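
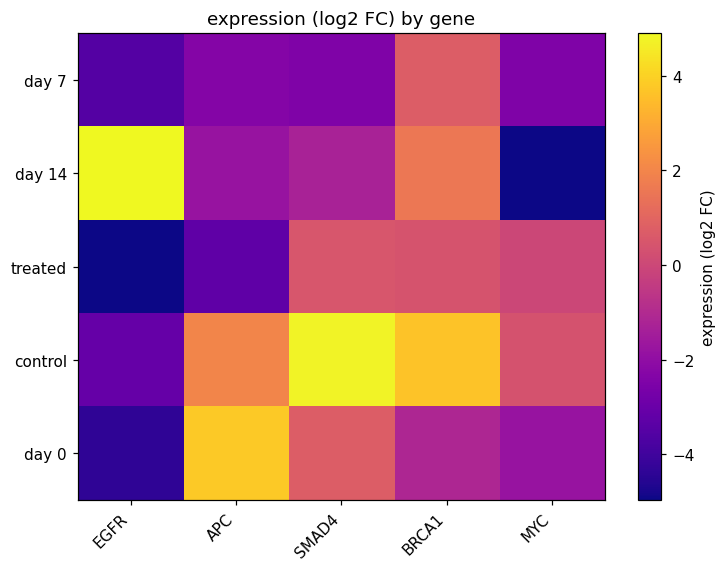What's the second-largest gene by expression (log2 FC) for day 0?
Top 3 for day 0: APC ≈ 4, SMAD4 ≈ 1, BRCA1 ≈ -1.

SMAD4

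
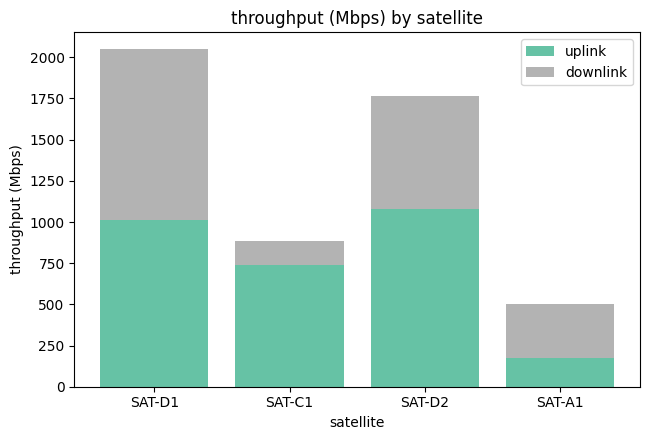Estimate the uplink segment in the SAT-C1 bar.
≈ 800

uplink top ≈ 800, bottom ≈ 0; segment ≈ 800.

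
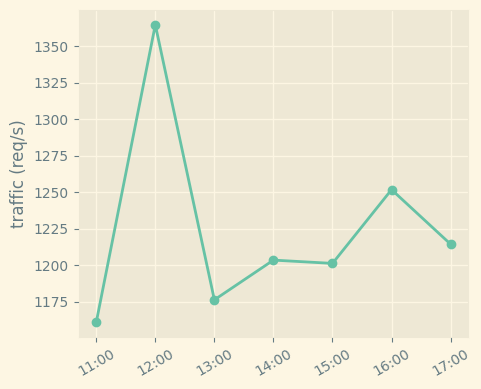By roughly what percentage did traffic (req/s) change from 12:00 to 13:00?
12:00 ≈ 1360, 13:00 ≈ 1180; (1180 − 1360) / 1360 ≈ -13.2%.

≈ -13.2%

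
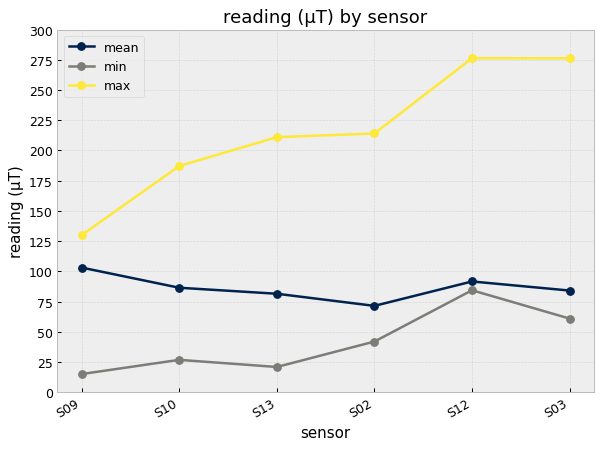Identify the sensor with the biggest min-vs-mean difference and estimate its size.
S09, ≈ 75 µT

S09: min ≈ 25, mean ≈ 100 → gap ≈ 75. Next-largest (S13) is only ≈ 50.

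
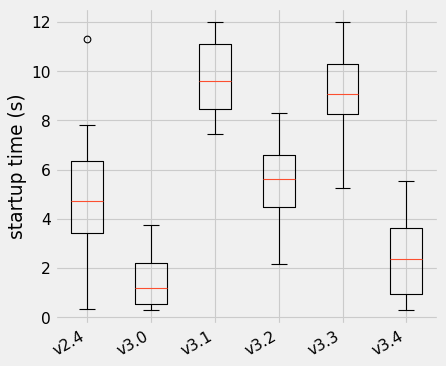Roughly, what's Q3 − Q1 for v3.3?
≈ 2

Q3 ≈ 10, Q1 ≈ 8; IQR ≈ 2.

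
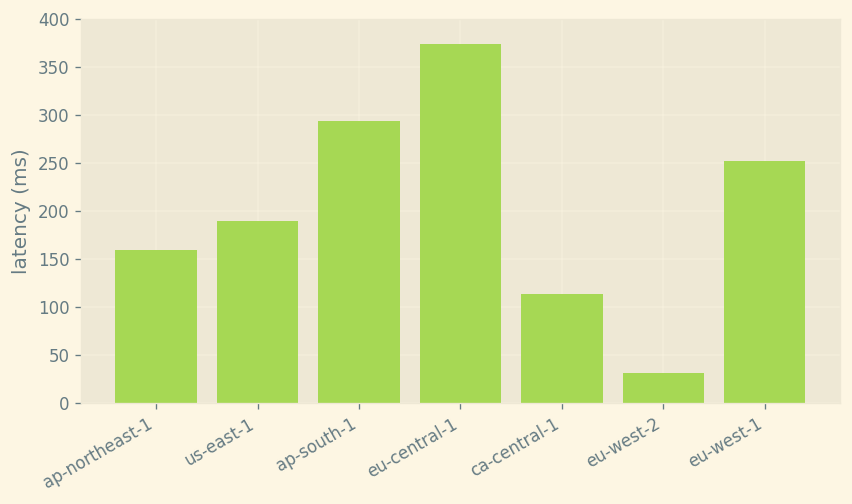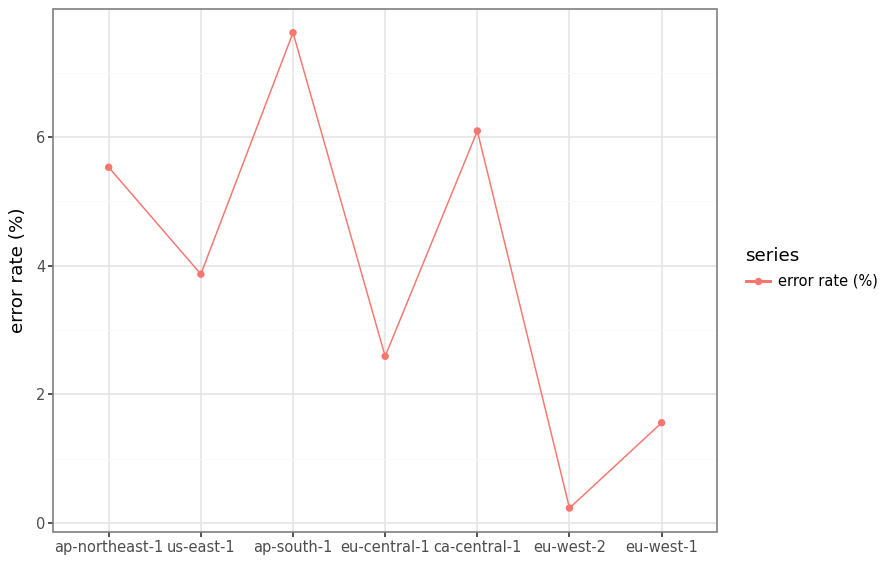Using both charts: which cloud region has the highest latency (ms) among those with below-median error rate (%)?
eu-central-1

Chart 2 median error rate (%) ≈ 4; below-median cloud regions: eu-central-1, eu-west-2, eu-west-1. Among those, eu-central-1 has the highest latency (ms) (≈ 350).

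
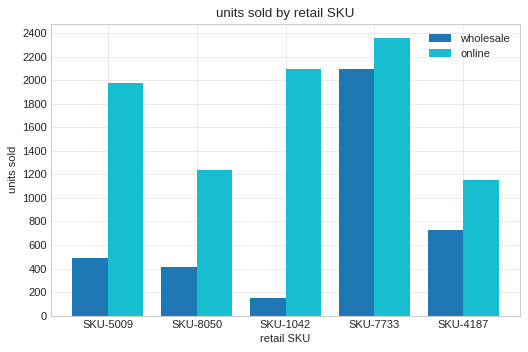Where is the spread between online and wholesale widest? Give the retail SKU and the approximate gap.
SKU-1042, ≈ 1800

SKU-1042: online ≈ 2000, wholesale ≈ 200 → gap ≈ 1800. Next-largest (SKU-5009) is only ≈ 1600.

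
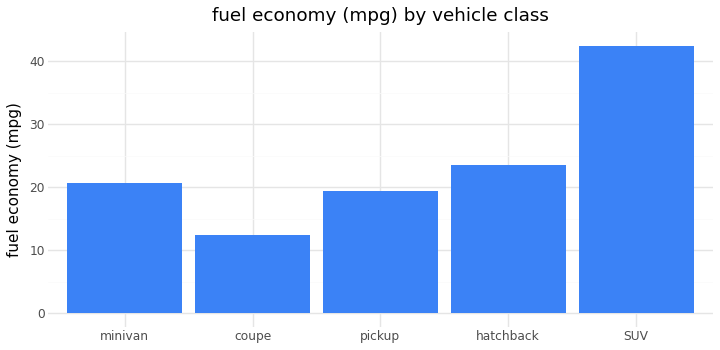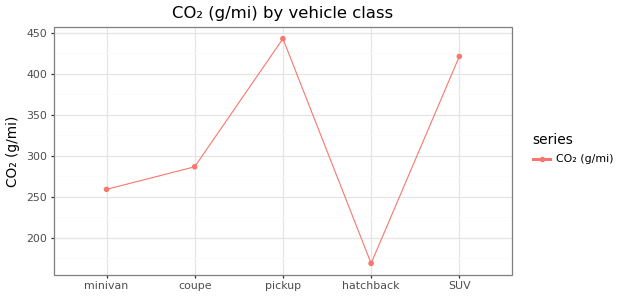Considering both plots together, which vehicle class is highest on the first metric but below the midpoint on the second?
hatchback

Chart 2 median CO₂ (g/mi) ≈ 300; below-median vehicle classes: minivan, hatchback. Among those, hatchback has the highest fuel economy (mpg) (≈ 25).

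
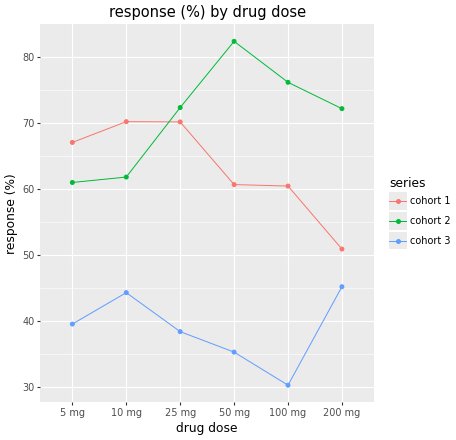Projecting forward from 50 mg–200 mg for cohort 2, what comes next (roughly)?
Last three: 80, 75, 70 → slope ≈ -5/step → next ≈ 65.

≈ 65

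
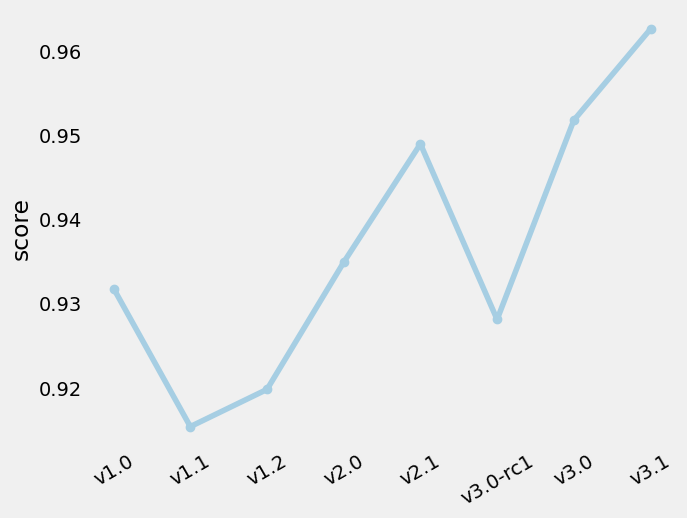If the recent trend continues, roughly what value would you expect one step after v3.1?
≈ 0.975

Last three: 0.93, 0.95, 0.96 → slope ≈ 0.015/step → next ≈ 0.975.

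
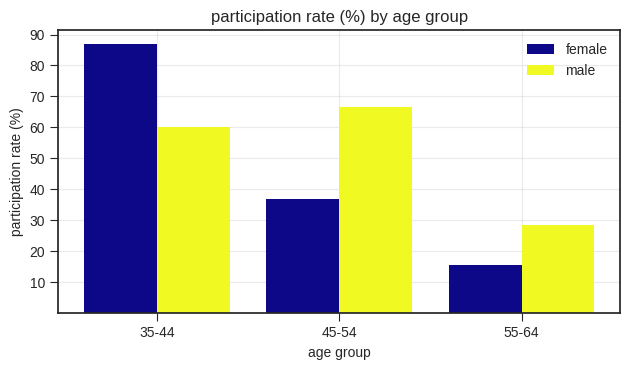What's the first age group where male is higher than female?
35-44: male ≈ 60 vs female ≈ 90 (not yet); 45-54: male ≈ 70 vs female ≈ 40 (first crossover).

45-54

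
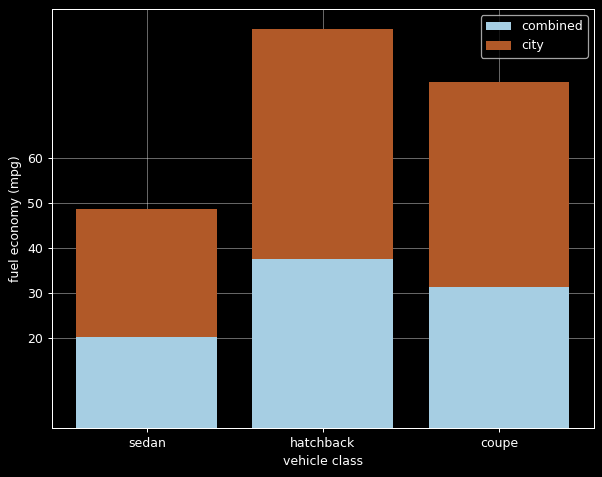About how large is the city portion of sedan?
city top ≈ 50, bottom ≈ 20; segment ≈ 30.

≈ 30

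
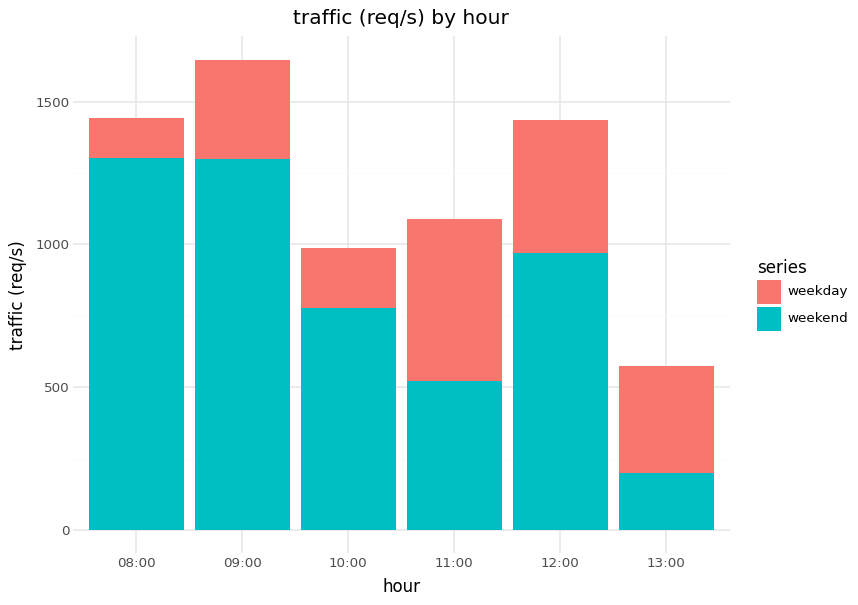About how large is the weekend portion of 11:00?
weekend top ≈ 600, bottom ≈ 0; segment ≈ 600.

≈ 600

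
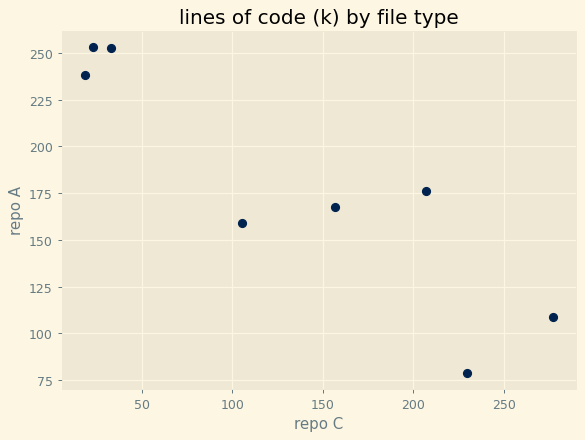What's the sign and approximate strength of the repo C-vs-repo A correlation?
Points are negatively correlated; strong (|r| ≈ 0.9).

negative, strong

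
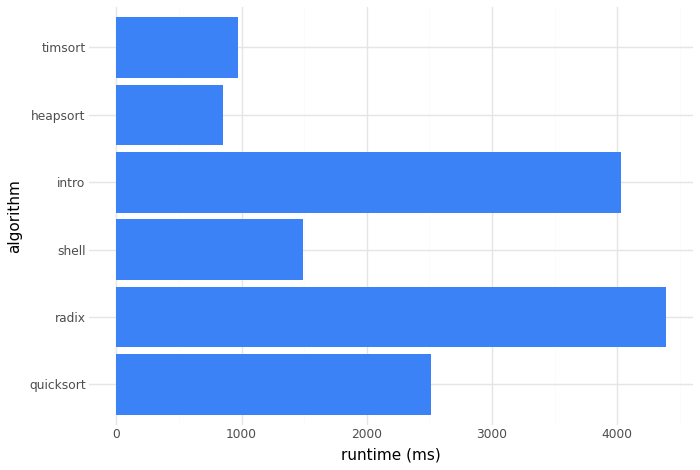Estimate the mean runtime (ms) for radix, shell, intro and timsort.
≈ 2750

(4500 + 1500 + 4000 + 1000) / 4 ≈ 2750.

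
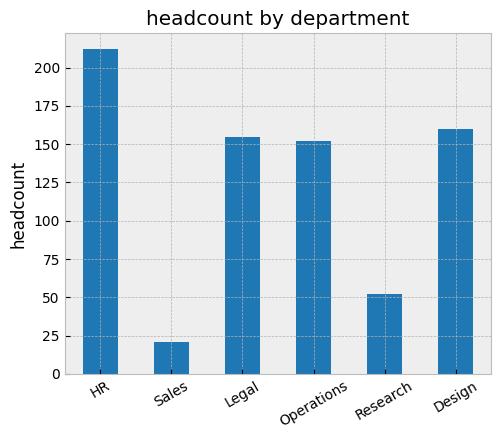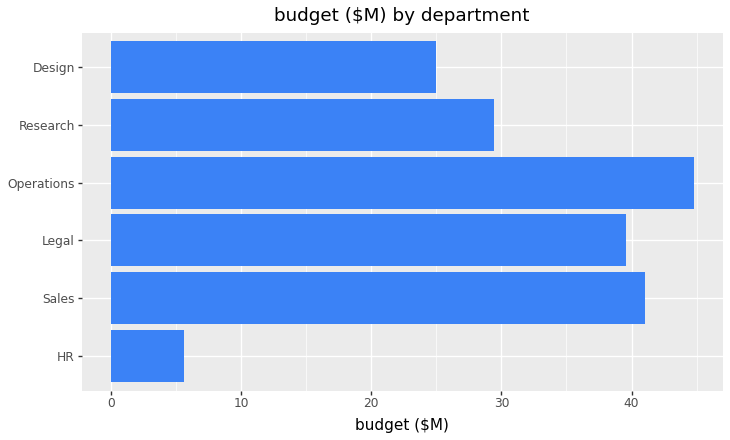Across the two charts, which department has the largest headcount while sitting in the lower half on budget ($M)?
Chart 2 median budget ($M) ≈ 35; below-median departments: HR, Research, Design. Among those, HR has the highest headcount (≈ 220).

HR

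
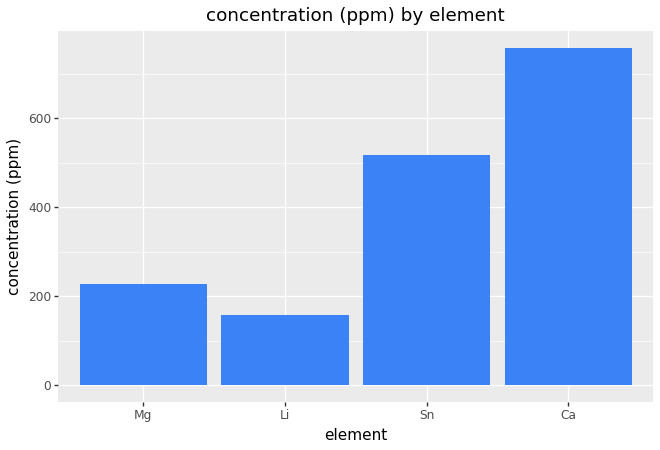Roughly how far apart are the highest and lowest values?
≈ 600

Max Ca ≈ 800, min Li ≈ 200; range ≈ 600.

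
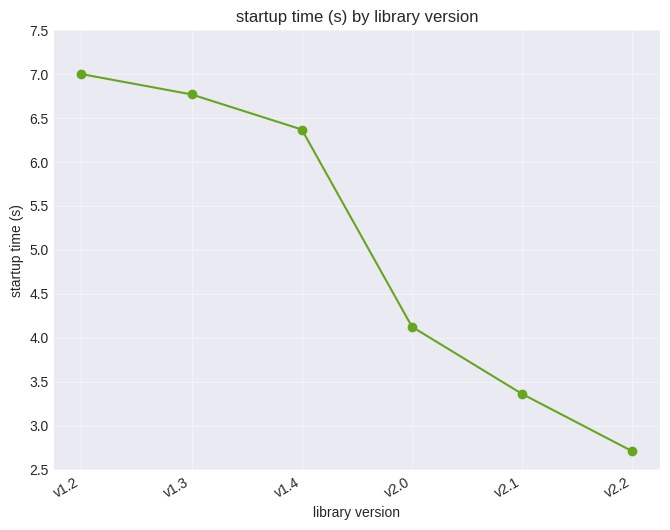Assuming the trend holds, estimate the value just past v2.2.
≈ 1.75

Last three: 4.0, 3.5, 2.5 → slope ≈ -0.75/step → next ≈ 1.75.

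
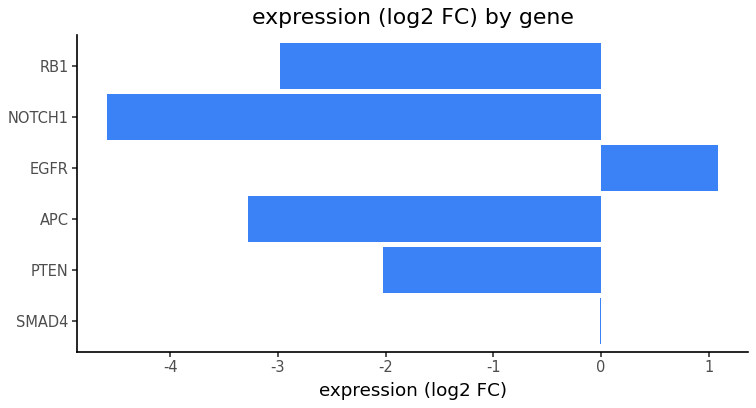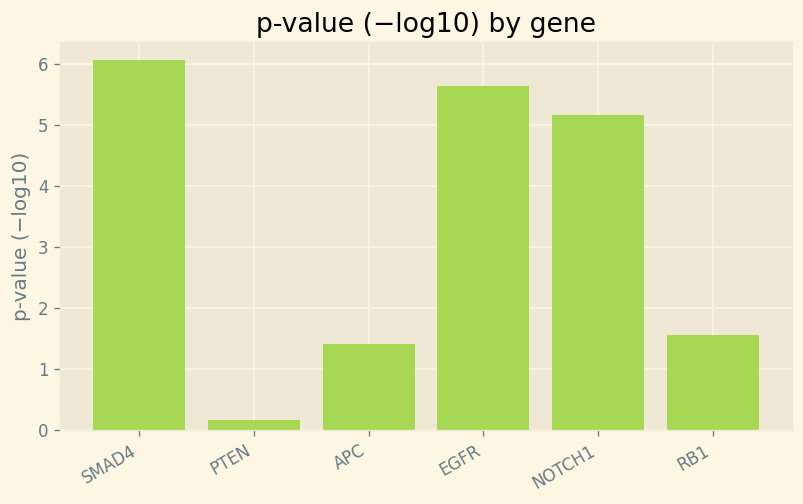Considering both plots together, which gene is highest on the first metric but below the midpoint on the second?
PTEN

Chart 2 median p-value (−log10) ≈ 3; below-median genes: PTEN, APC, RB1. Among those, PTEN has the highest expression (log2 FC) (≈ -2).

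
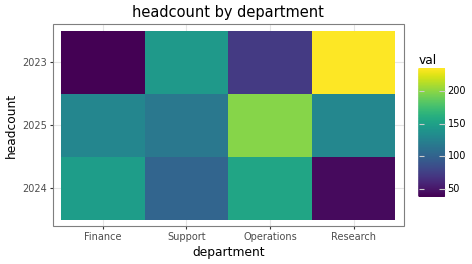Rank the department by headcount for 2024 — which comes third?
Top 4 for 2024: Operations ≈ 160, Finance ≈ 140, Support ≈ 100, Research ≈ 40.

Support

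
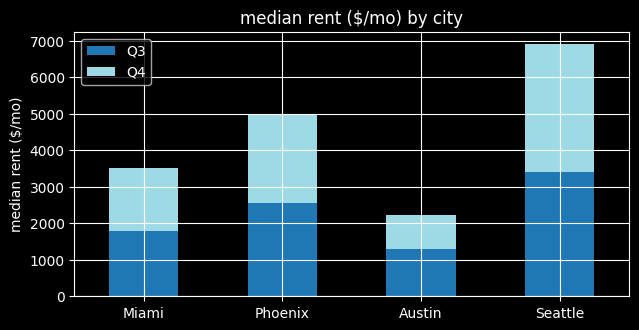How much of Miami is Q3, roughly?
≈ 2000

Q3 top ≈ 2000, bottom ≈ 0; segment ≈ 2000.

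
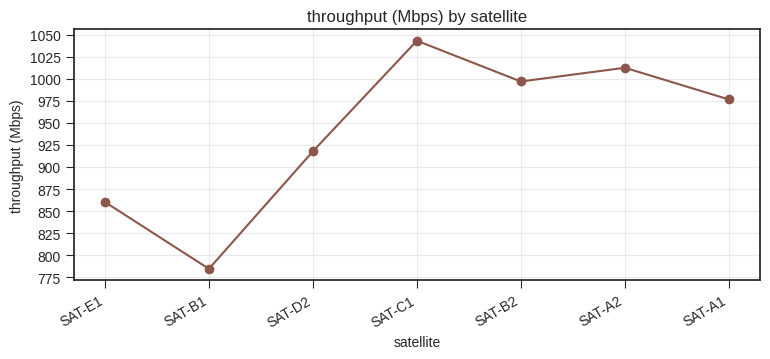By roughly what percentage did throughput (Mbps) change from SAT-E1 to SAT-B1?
SAT-E1 ≈ 850, SAT-B1 ≈ 775; (775 − 850) / 850 ≈ -8.8%.

≈ -8.8%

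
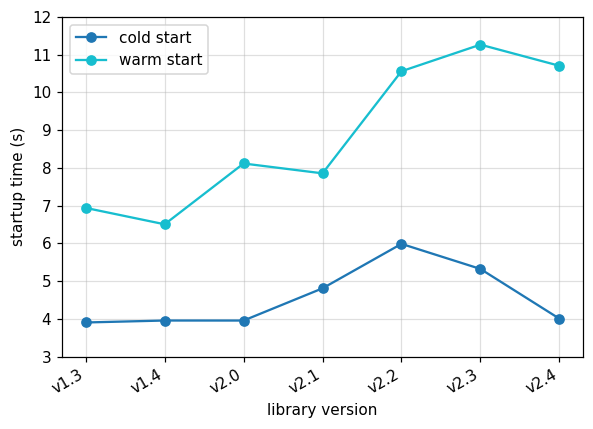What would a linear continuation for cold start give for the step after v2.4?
≈ 3

Last three: 6, 5, 4 → slope ≈ -1/step → next ≈ 3.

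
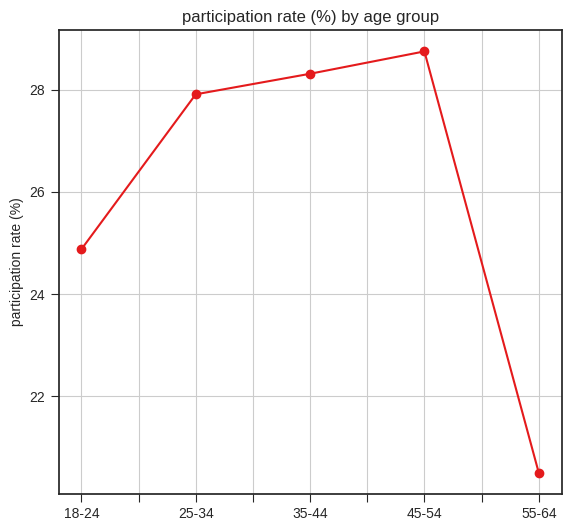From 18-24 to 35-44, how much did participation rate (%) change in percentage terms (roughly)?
18-24 ≈ 25, 35-44 ≈ 28; (28 − 25) / 25 ≈ +12%.

≈ +12%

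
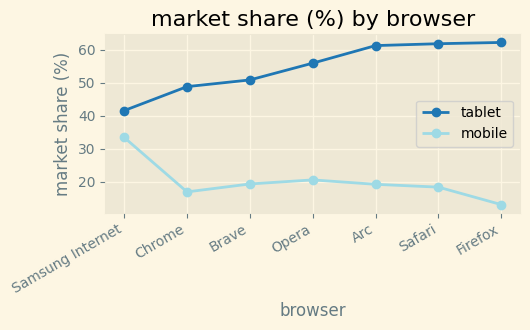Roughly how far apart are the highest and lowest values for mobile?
≈ 20

Max Samsung Internet ≈ 35, min Firefox ≈ 15; range ≈ 20.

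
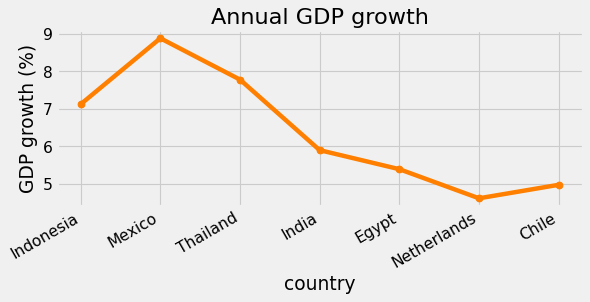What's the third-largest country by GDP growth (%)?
Indonesia

Top 4: Mexico ≈ 9.0, Thailand ≈ 8.0, Indonesia ≈ 7.0, India ≈ 6.0.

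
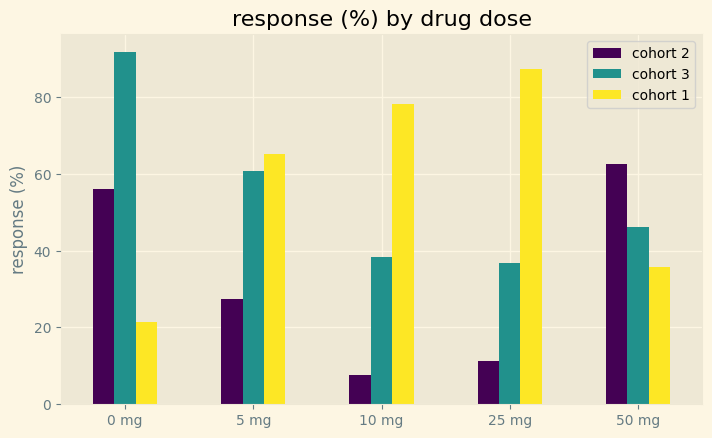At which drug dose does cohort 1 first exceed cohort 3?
0 mg: cohort 1 ≈ 20 vs cohort 3 ≈ 90 (not yet); 5 mg: cohort 1 ≈ 70 vs cohort 3 ≈ 60 (first crossover).

5 mg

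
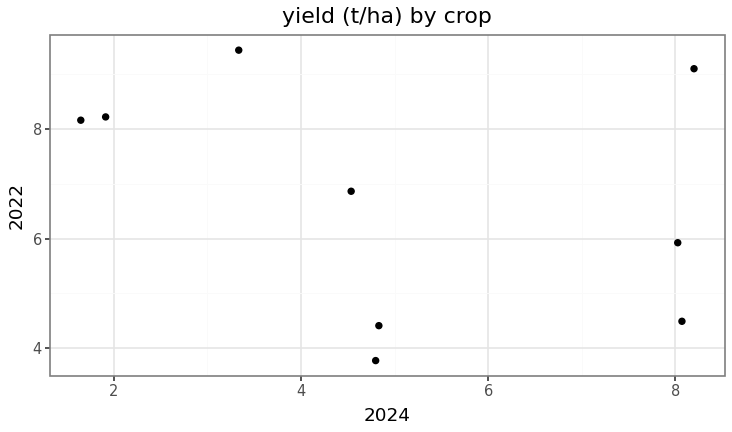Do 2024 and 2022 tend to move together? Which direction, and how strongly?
negative, weak

Points are negatively correlated; weak (|r| ≈ 0.3).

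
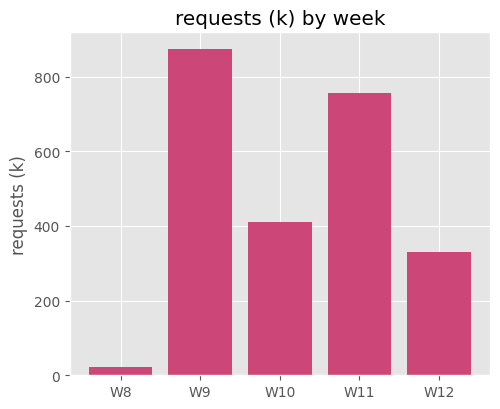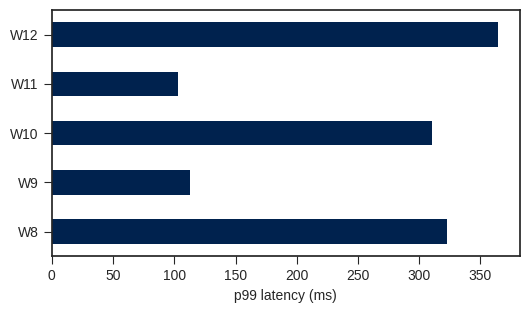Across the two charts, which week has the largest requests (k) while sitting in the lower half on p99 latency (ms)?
Chart 2 median p99 latency (ms) ≈ 300; below-median weeks: W9, W11. Among those, W9 has the highest requests (k) (≈ 900).

W9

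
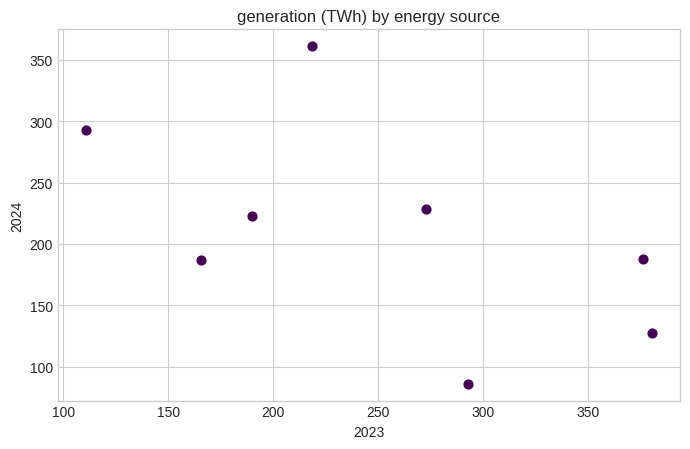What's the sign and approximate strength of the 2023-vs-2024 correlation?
negative, moderate

Points are negatively correlated; moderate (|r| ≈ 0.6).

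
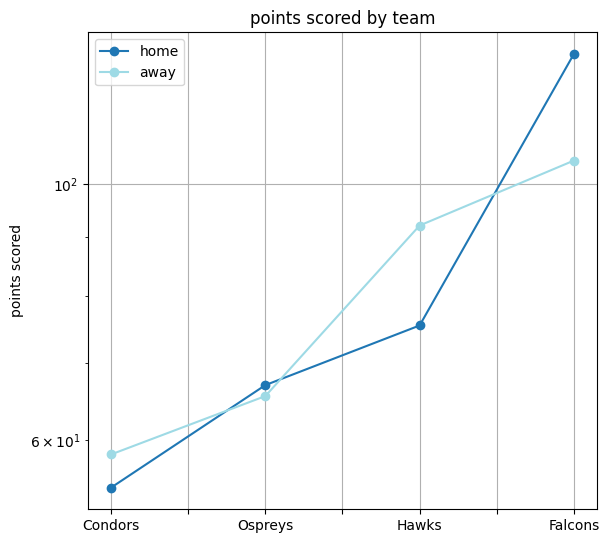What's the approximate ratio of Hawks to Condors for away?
Hawks ≈ 90, Condors ≈ 60; 90/60 ≈ 1.5.

≈ 1.5×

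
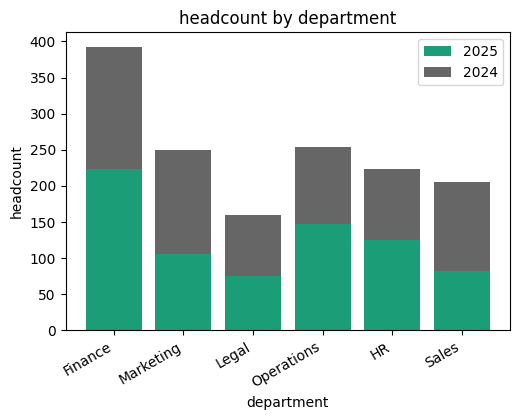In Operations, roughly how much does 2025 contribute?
2025 top ≈ 150, bottom ≈ 0; segment ≈ 150.

≈ 150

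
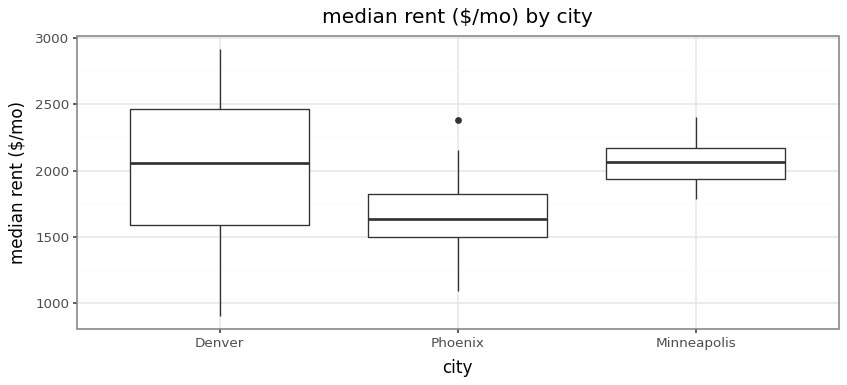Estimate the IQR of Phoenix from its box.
Q3 ≈ 1825, Q1 ≈ 1500; IQR ≈ 325.

≈ 325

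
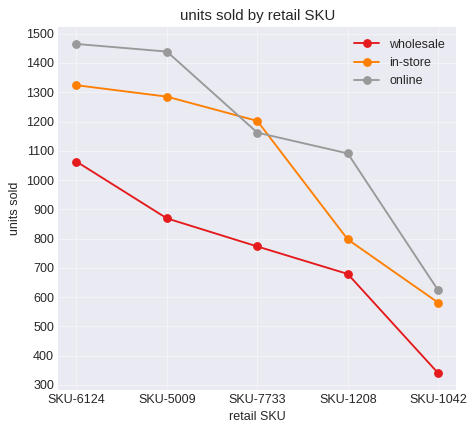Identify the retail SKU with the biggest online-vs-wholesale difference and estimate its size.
SKU-5009, ≈ 500

SKU-5009: online ≈ 1400, wholesale ≈ 900 → gap ≈ 500. Next-largest (SKU-1208) is only ≈ 400.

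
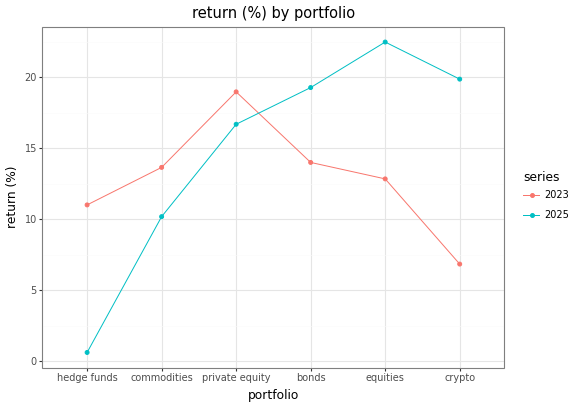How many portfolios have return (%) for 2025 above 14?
4

Above 14: private equity, bonds, equities, crypto.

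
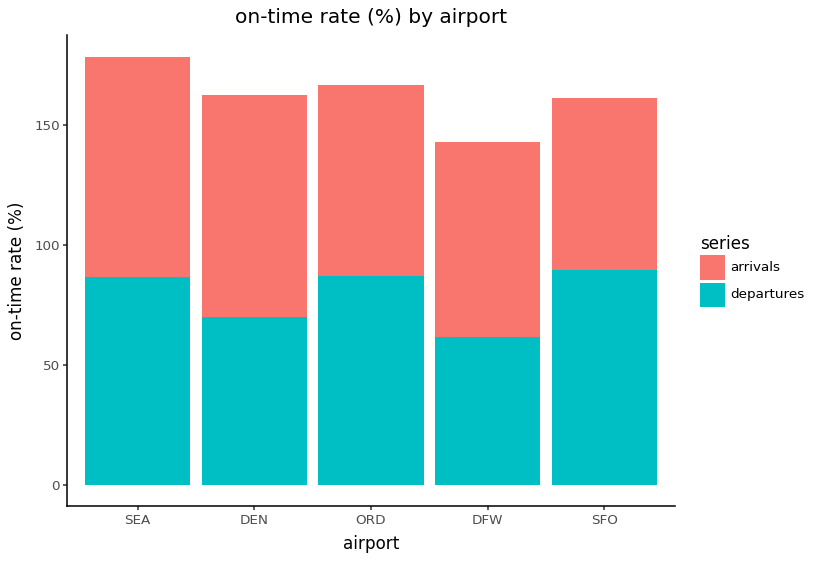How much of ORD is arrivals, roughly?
≈ 80

arrivals top ≈ 160, bottom ≈ 80; segment ≈ 80.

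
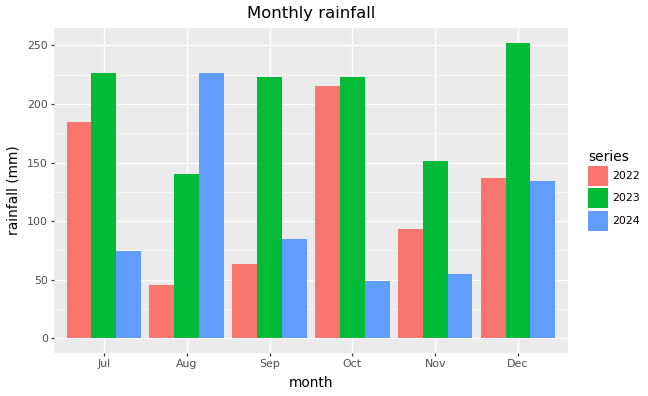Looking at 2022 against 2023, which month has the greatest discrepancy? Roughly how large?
Sep, ≈ 150 mm

Sep: 2022 ≈ 75, 2023 ≈ 225 → gap ≈ 150. Next-largest (Dec) is only ≈ 125.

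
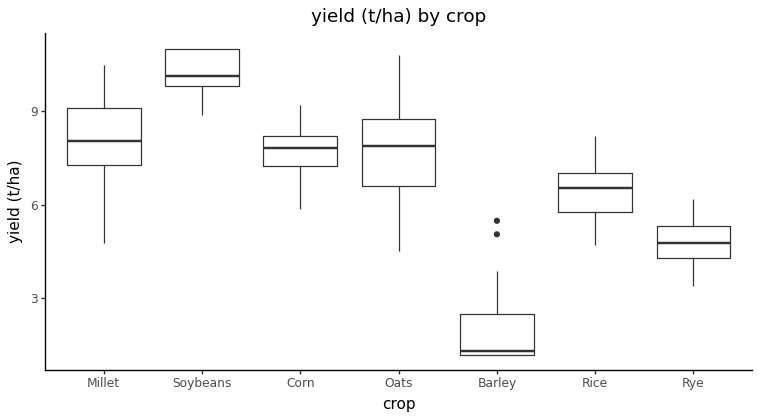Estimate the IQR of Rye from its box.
≈ 1

Q3 ≈ 5, Q1 ≈ 4; IQR ≈ 1.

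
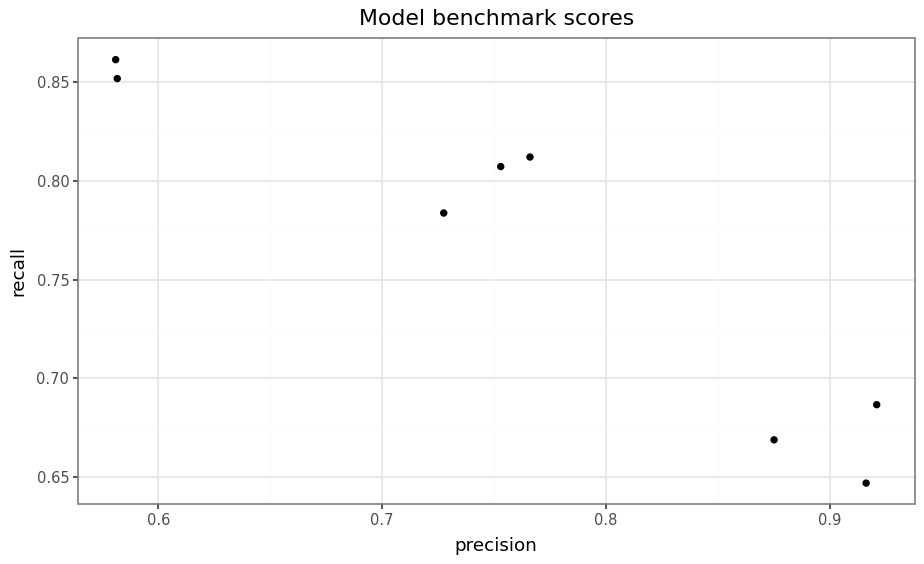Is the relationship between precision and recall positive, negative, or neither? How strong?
negative, strong

Points are negatively correlated; strong (|r| ≈ 0.9).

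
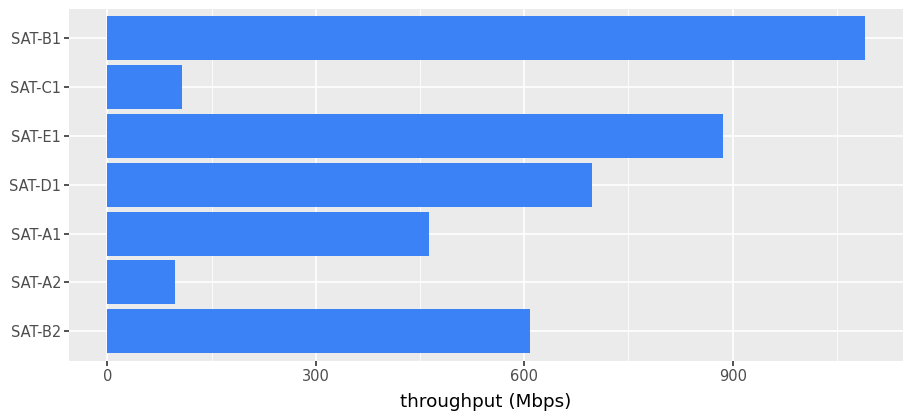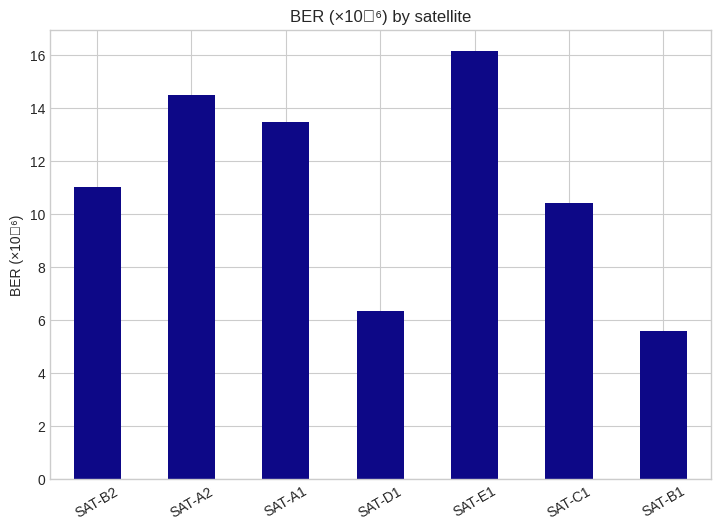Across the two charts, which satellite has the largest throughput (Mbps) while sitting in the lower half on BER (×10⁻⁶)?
Chart 2 median BER (×10⁻⁶) ≈ 12; below-median satellites: SAT-D1, SAT-C1, SAT-B1. Among those, SAT-B1 has the highest throughput (Mbps) (≈ 1100).

SAT-B1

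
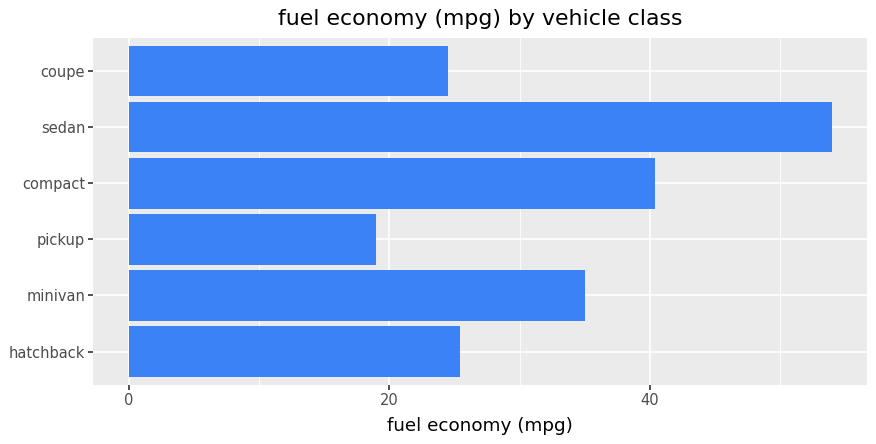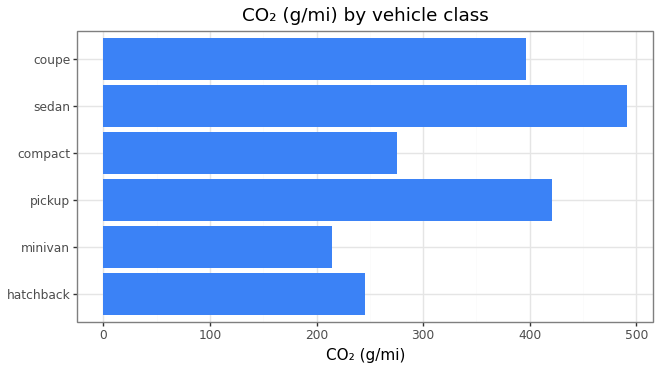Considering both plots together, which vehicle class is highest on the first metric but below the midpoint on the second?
compact

Chart 2 median CO₂ (g/mi) ≈ 350; below-median vehicle classes: hatchback, minivan, compact. Among those, compact has the highest fuel economy (mpg) (≈ 40).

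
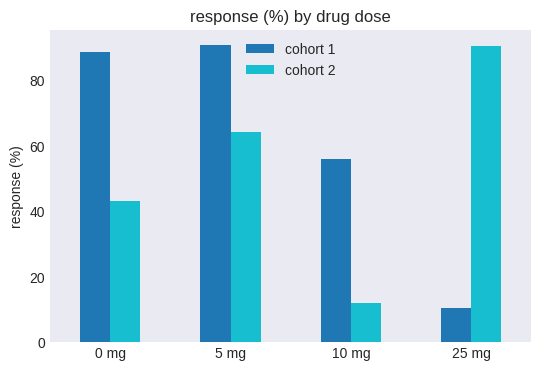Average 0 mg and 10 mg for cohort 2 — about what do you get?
≈ 25

(40 + 10) / 2 ≈ 25.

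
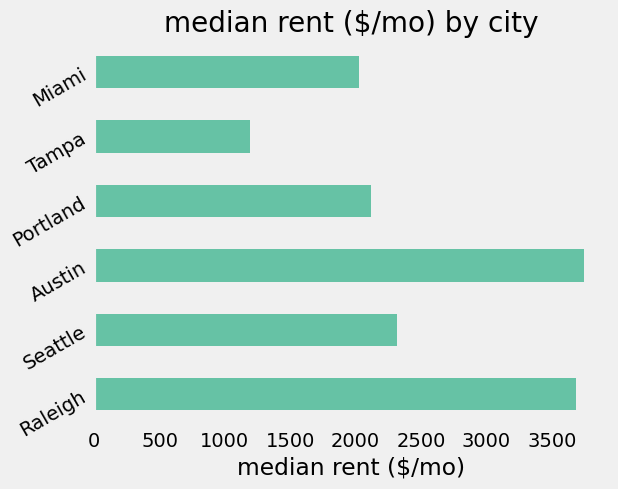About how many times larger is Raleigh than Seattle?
≈ 1.4×

Raleigh ≈ 3500, Seattle ≈ 2500; 3500/2500 ≈ 1.4.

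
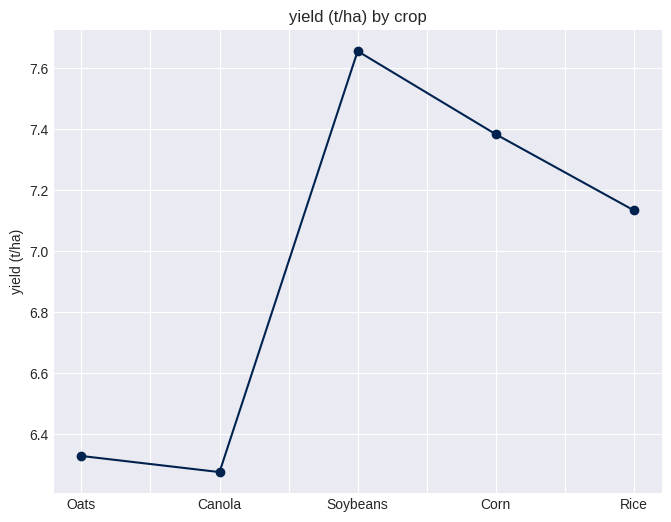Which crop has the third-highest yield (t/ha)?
Rice

Top 4: Soybeans ≈ 7.6, Corn ≈ 7.4, Rice ≈ 7.2, Oats ≈ 6.4.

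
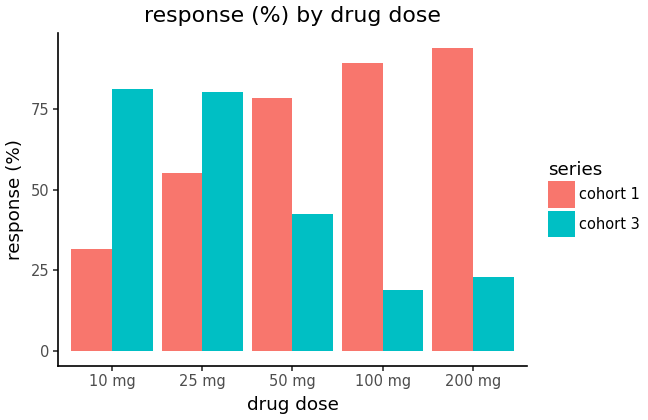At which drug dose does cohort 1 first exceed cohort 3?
50 mg

25 mg: cohort 1 ≈ 60 vs cohort 3 ≈ 80 (not yet); 50 mg: cohort 1 ≈ 80 vs cohort 3 ≈ 40 (first crossover).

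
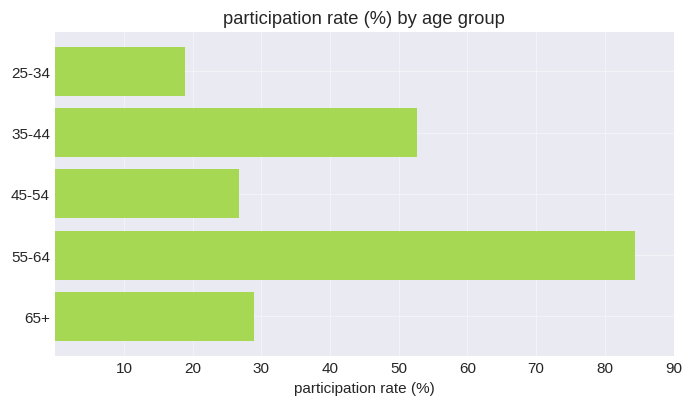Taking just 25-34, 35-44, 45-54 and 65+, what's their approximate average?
(20 + 50 + 30 + 30) / 4 ≈ 32.

≈ 32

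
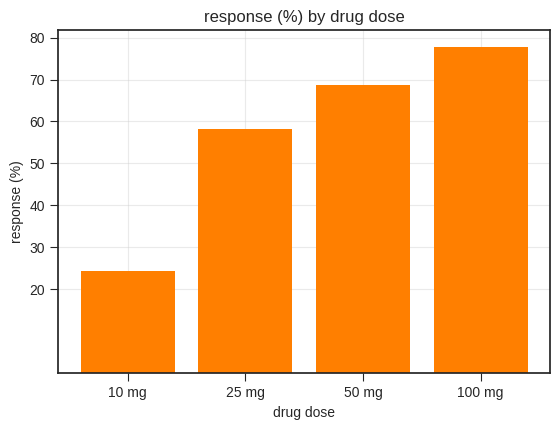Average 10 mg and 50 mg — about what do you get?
≈ 45

(20 + 70) / 2 ≈ 45.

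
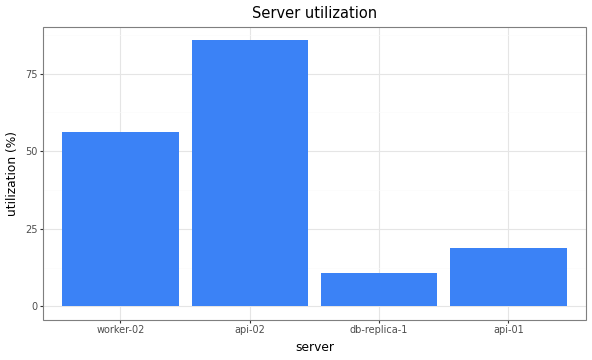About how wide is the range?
Max api-02 ≈ 90, min db-replica-1 ≈ 10; range ≈ 80.

≈ 80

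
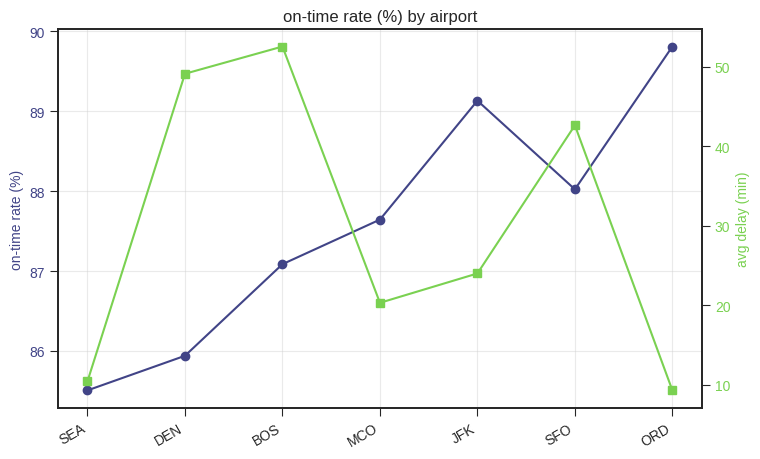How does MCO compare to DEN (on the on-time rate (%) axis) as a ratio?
≈ 1.02×

MCO ≈ 87.5, DEN ≈ 86.0; 87.5/86.0 ≈ 1.02.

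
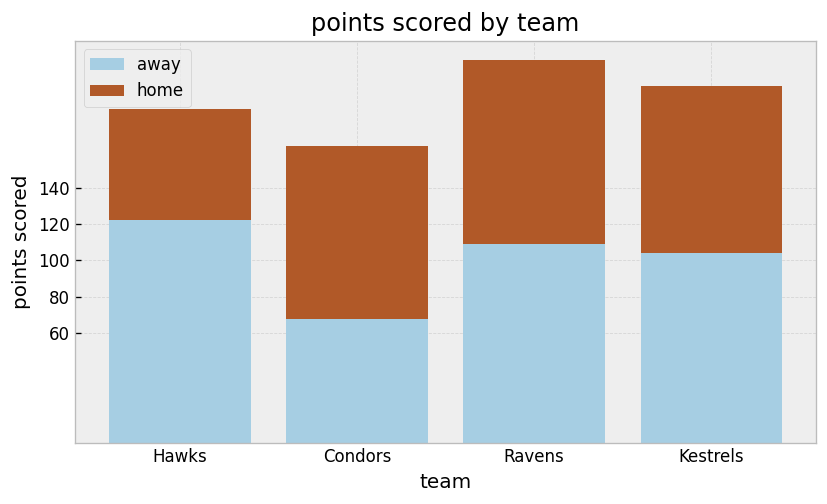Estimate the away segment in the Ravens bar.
≈ 100

away top ≈ 100, bottom ≈ 0; segment ≈ 100.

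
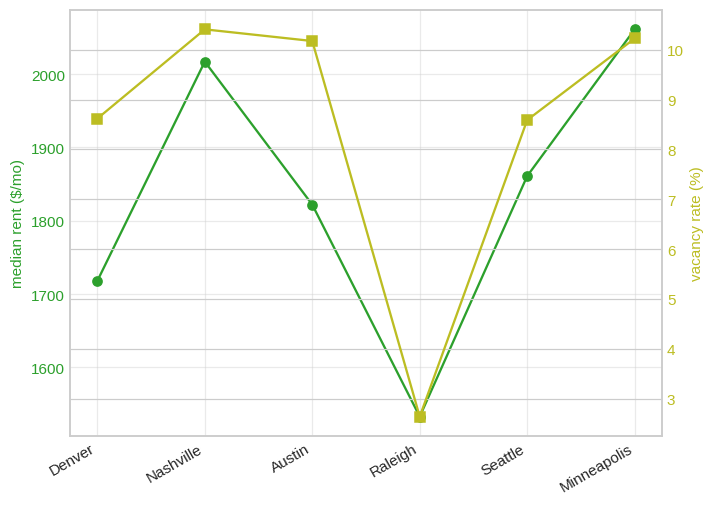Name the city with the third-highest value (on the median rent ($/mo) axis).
Seattle

Top 4 (on the median rent ($/mo) axis): Minneapolis ≈ 2050, Nashville ≈ 2000, Seattle ≈ 1850, Austin ≈ 1800.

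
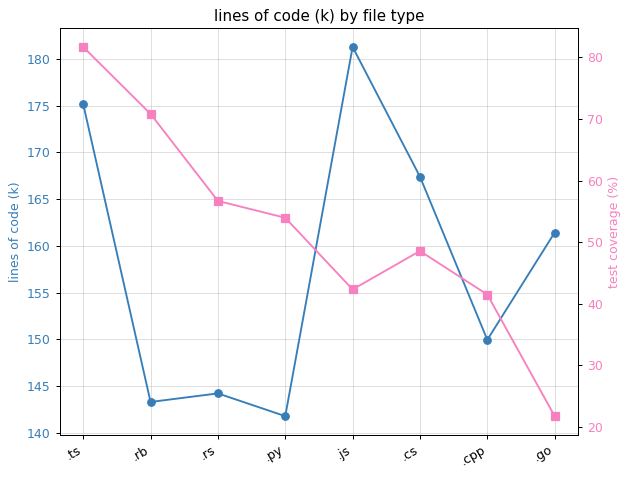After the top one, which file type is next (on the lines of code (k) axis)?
Top 3 (on the lines of code (k) axis): .js ≈ 180, .ts ≈ 175, .cs ≈ 165.

.ts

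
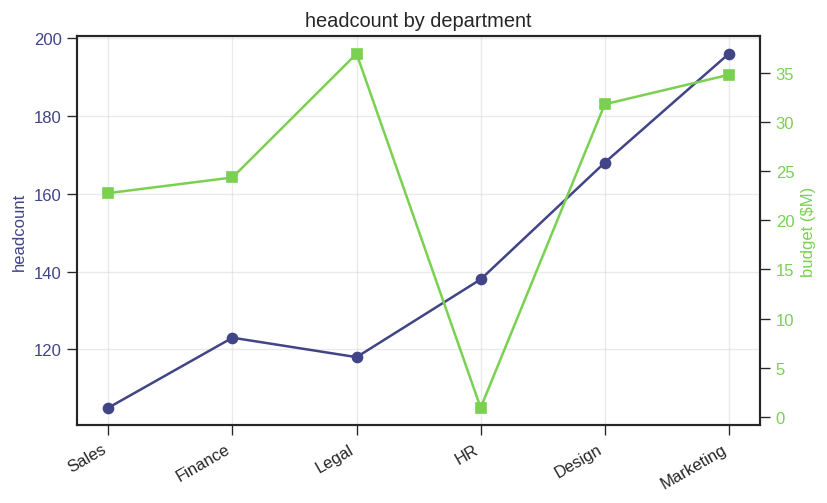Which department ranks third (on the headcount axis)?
Top 4 (on the headcount axis): Marketing ≈ 200, Design ≈ 170, HR ≈ 140, Finance ≈ 120.

HR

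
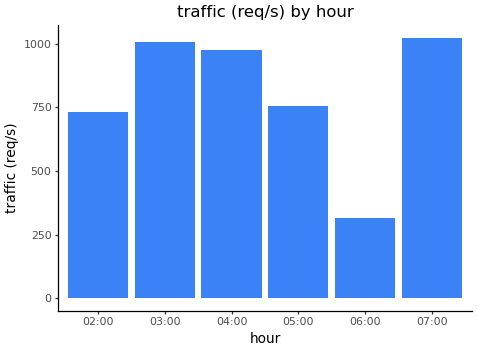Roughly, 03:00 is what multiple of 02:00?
≈ 1.43×

03:00 ≈ 1000, 02:00 ≈ 700; 1000/700 ≈ 1.43.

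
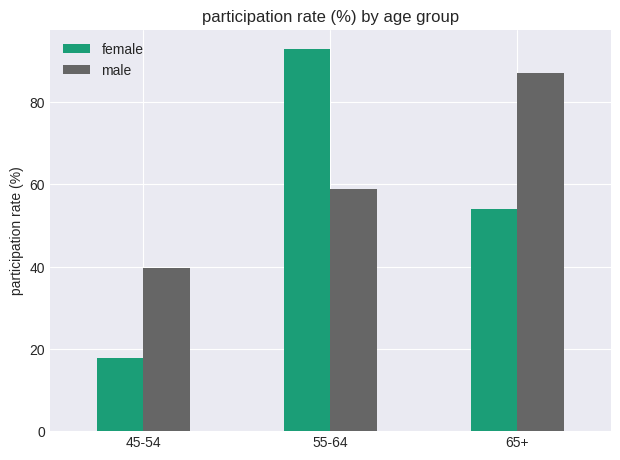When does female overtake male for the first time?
45-54: female ≈ 20 vs male ≈ 40 (not yet); 55-64: female ≈ 90 vs male ≈ 60 (first crossover).

55-64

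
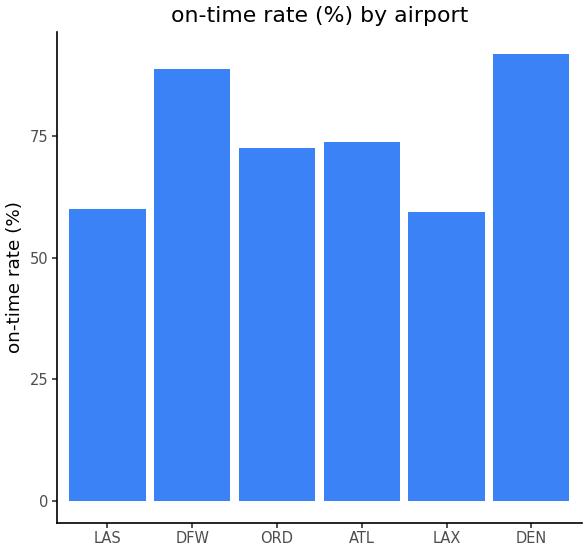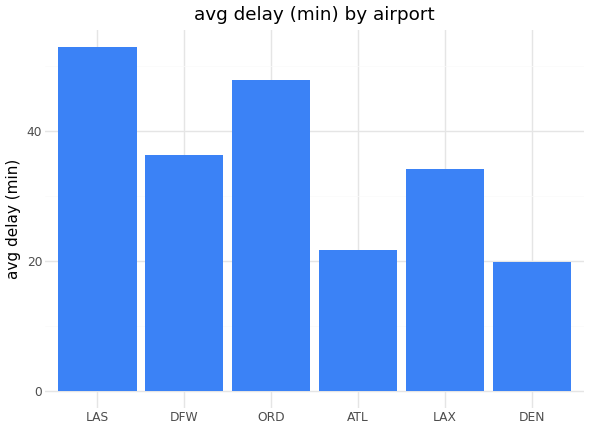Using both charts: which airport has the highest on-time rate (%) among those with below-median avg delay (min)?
Chart 2 median avg delay (min) ≈ 35; below-median airports: ATL, LAX, DEN. Among those, DEN has the highest on-time rate (%) (≈ 90).

DEN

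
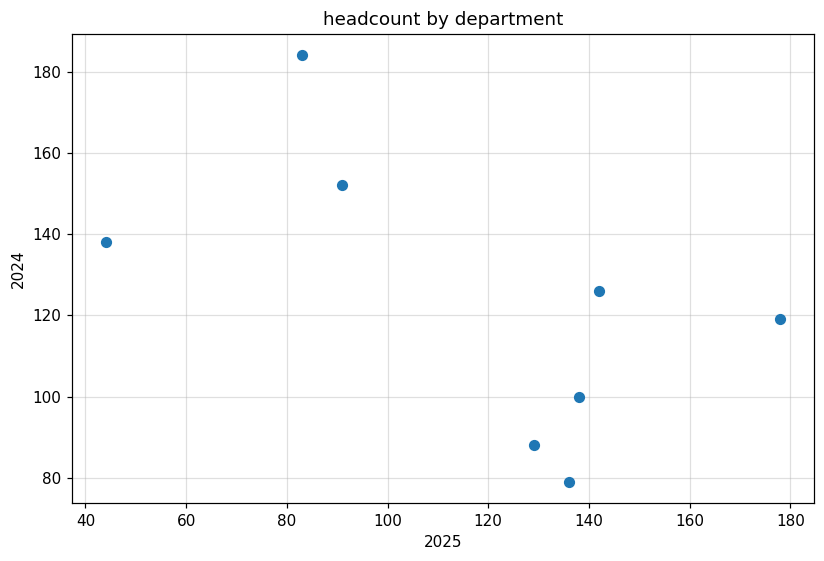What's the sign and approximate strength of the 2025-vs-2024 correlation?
negative, moderate

Points are negatively correlated; moderate (|r| ≈ 0.6).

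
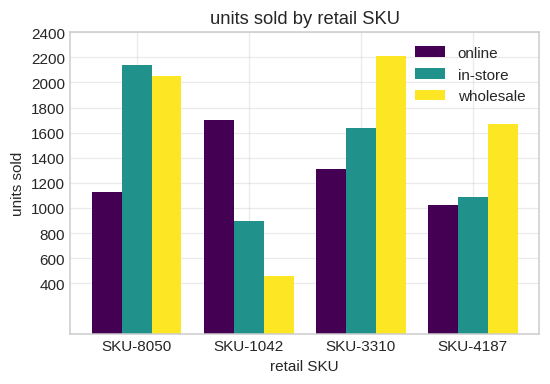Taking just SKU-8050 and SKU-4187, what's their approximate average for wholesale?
(2000 + 1600) / 2 ≈ 1800.

≈ 1800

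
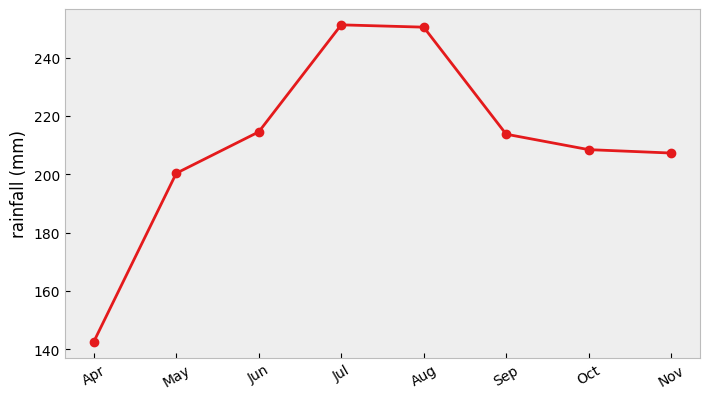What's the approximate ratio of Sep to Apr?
≈ 1.5×

Sep ≈ 210, Apr ≈ 140; 210/140 ≈ 1.5.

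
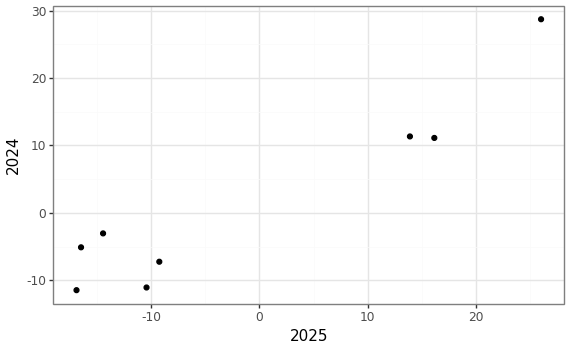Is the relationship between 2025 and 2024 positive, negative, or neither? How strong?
positive, strong

Points are positively correlated; strong (|r| ≈ 0.9).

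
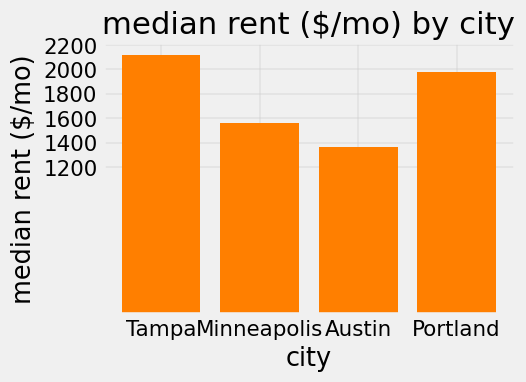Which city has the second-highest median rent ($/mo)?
Portland

Top 3: Tampa ≈ 2200, Portland ≈ 2000, Minneapolis ≈ 1600.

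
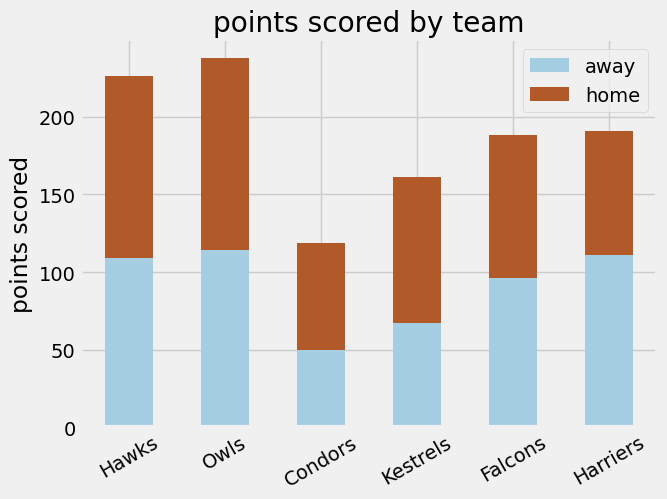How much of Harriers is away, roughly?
≈ 120

away top ≈ 120, bottom ≈ 0; segment ≈ 120.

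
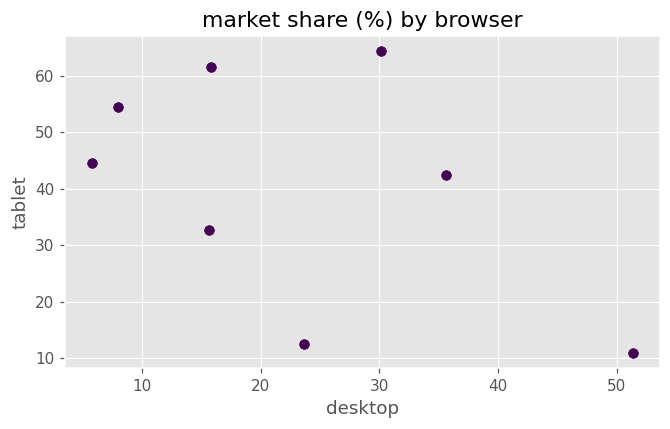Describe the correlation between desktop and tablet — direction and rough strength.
Points are negatively correlated; moderate (|r| ≈ 0.5).

negative, moderate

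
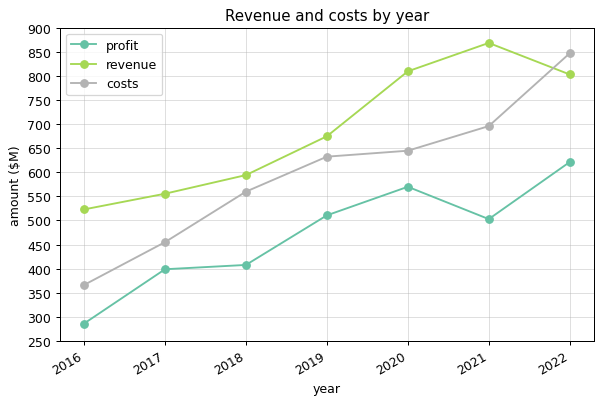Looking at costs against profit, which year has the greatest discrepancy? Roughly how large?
2022: costs ≈ 850, profit ≈ 600 → gap ≈ 250. Next-largest (2021) is only ≈ 200.

2022, ≈ 250 $M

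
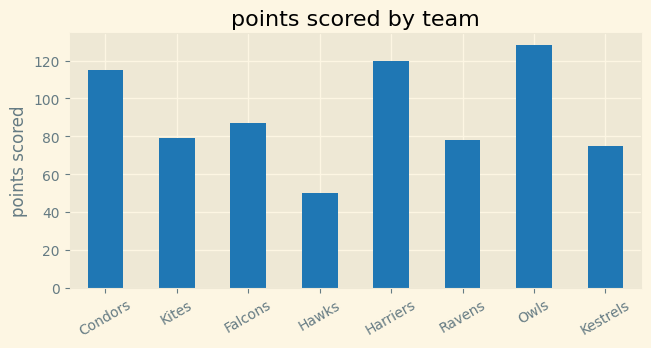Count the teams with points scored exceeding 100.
Above 100: Condors, Harriers, Owls.

3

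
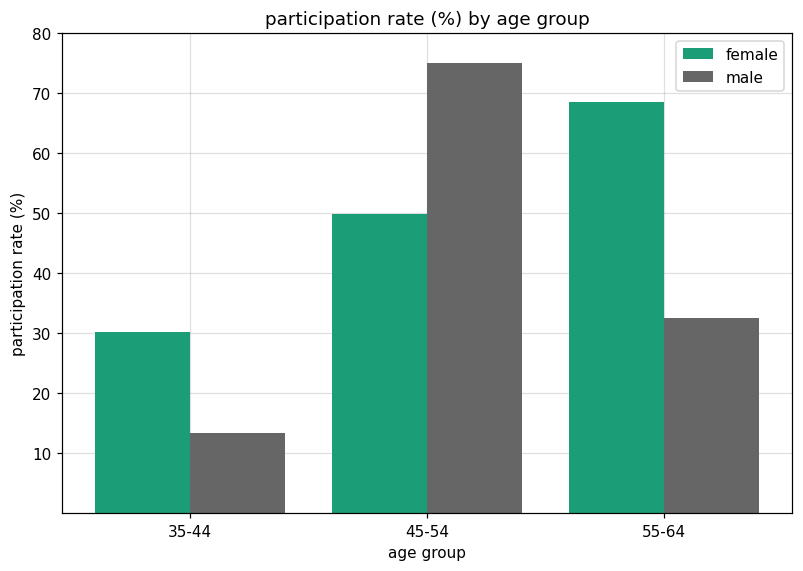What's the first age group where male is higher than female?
45-54

35-44: male ≈ 10 vs female ≈ 30 (not yet); 45-54: male ≈ 70 vs female ≈ 50 (first crossover).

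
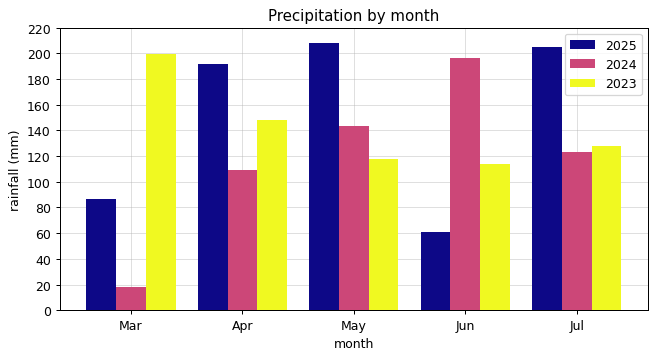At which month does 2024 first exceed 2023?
Apr: 2024 ≈ 100 vs 2023 ≈ 140 (not yet); May: 2024 ≈ 140 vs 2023 ≈ 120 (first crossover).

May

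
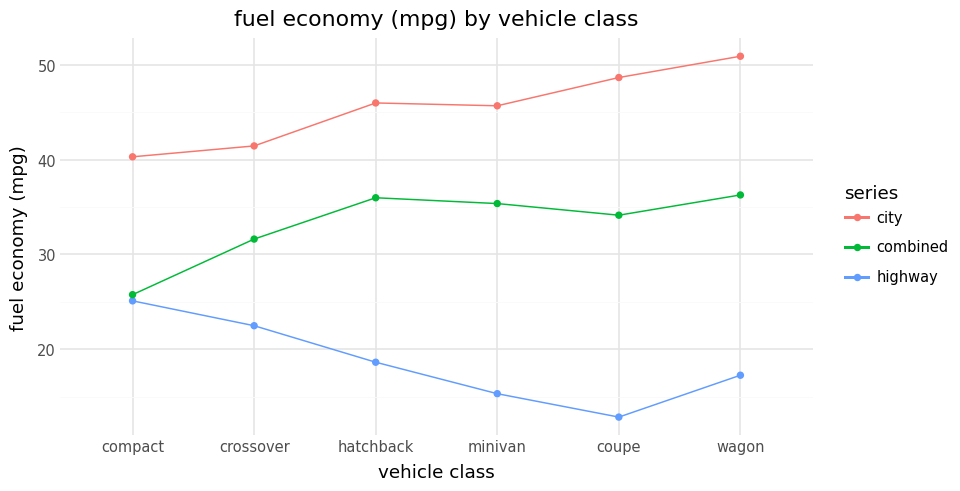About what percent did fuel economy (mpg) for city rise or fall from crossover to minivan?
crossover ≈ 40, minivan ≈ 45; (45 − 40) / 40 ≈ +12.5%.

≈ +12.5%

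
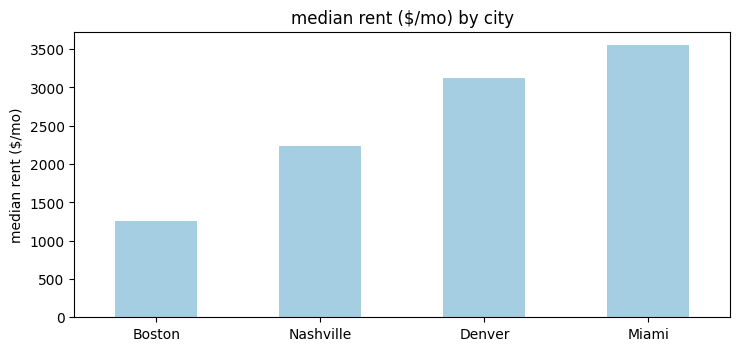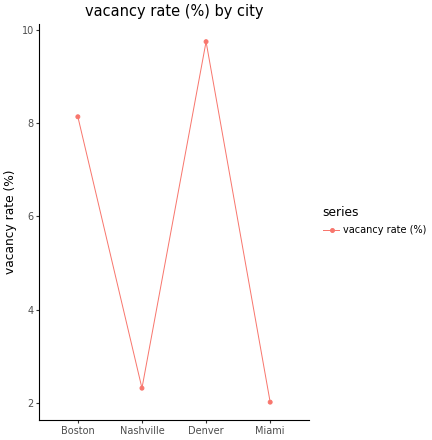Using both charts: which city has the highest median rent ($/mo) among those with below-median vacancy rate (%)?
Miami

Chart 2 median vacancy rate (%) ≈ 5; below-median cities: Nashville, Miami. Among those, Miami has the highest median rent ($/mo) (≈ 3500).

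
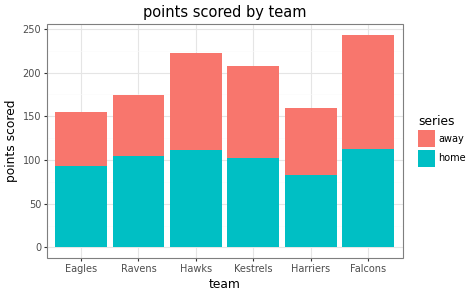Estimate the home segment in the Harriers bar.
home top ≈ 75, bottom ≈ 0; segment ≈ 75.

≈ 75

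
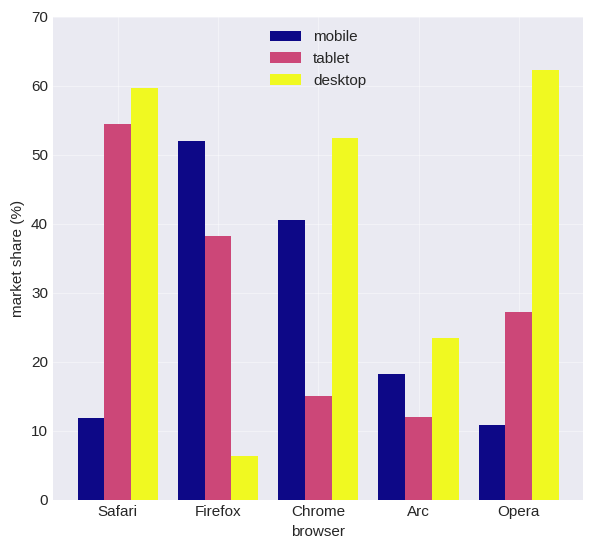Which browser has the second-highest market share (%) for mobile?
Top 3 for mobile: Firefox ≈ 50, Chrome ≈ 40, Arc ≈ 20.

Chrome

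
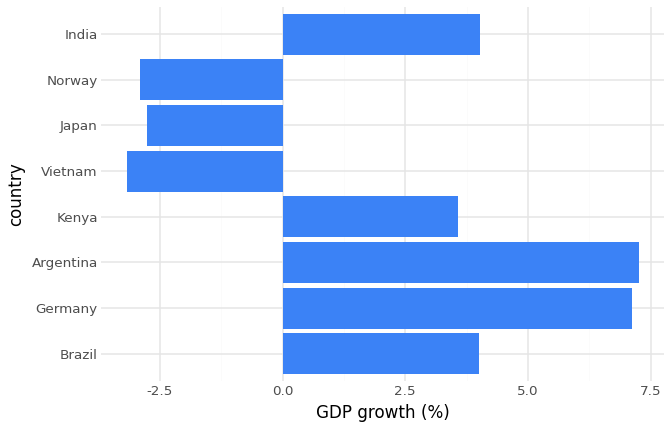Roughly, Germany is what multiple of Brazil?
≈ 1.75×

Germany ≈ 7, Brazil ≈ 4; 7/4 ≈ 1.75.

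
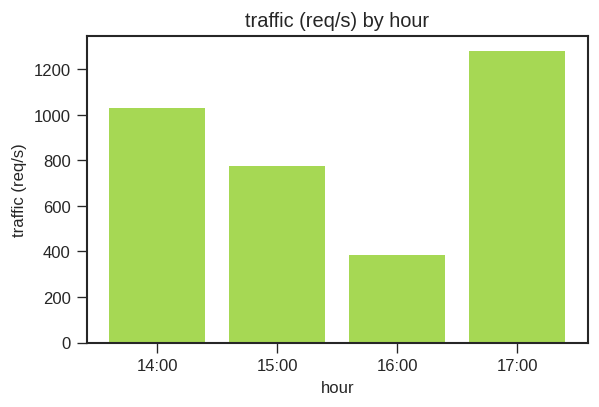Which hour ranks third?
Top 4: 17:00 ≈ 1200, 14:00 ≈ 1000, 15:00 ≈ 800, 16:00 ≈ 400.

15:00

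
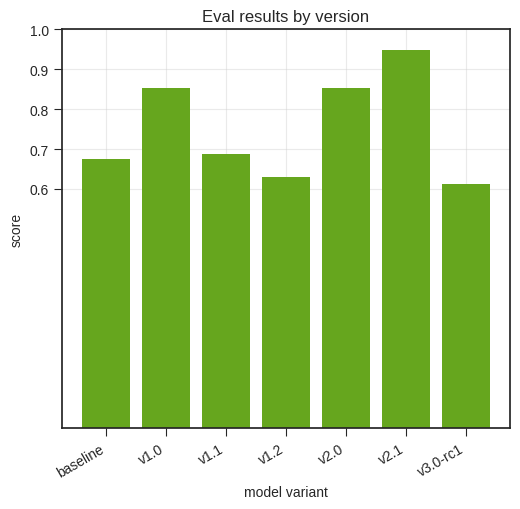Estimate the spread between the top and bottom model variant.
Max v2.1 ≈ 0.9, min v3.0-rc1 ≈ 0.6; range ≈ 0.3.

≈ 0.3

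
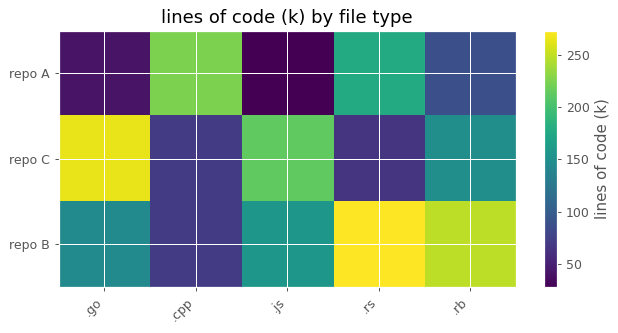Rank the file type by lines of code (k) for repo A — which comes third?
Top 4 for repo A: .cpp ≈ 225, .rs ≈ 175, .rb ≈ 75, .go ≈ 50.

.rb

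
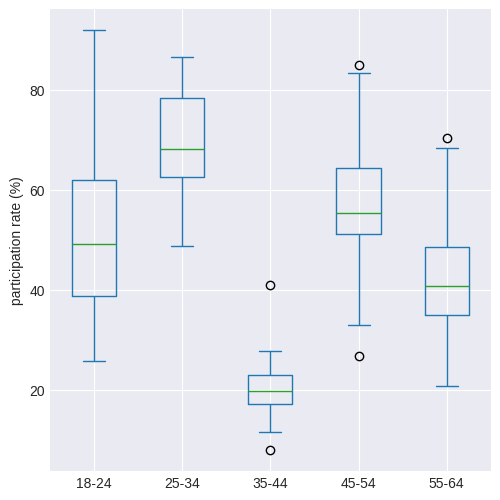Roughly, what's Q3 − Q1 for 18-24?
Q3 ≈ 60, Q1 ≈ 40; IQR ≈ 20.

≈ 20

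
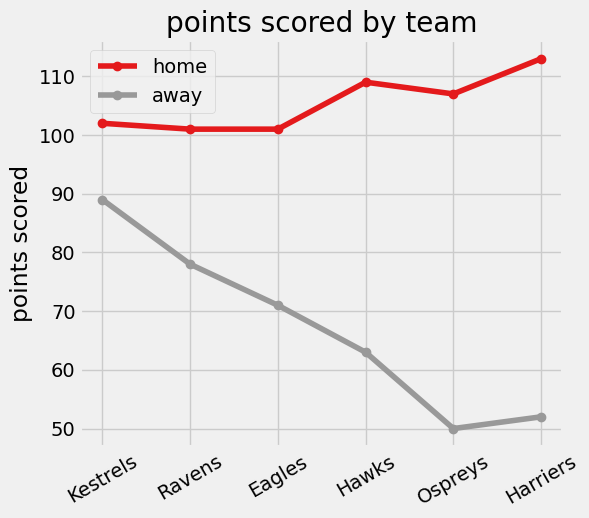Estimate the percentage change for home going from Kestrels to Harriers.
≈ +10%

Kestrels ≈ 100, Harriers ≈ 110; (110 − 100) / 100 ≈ +10%.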